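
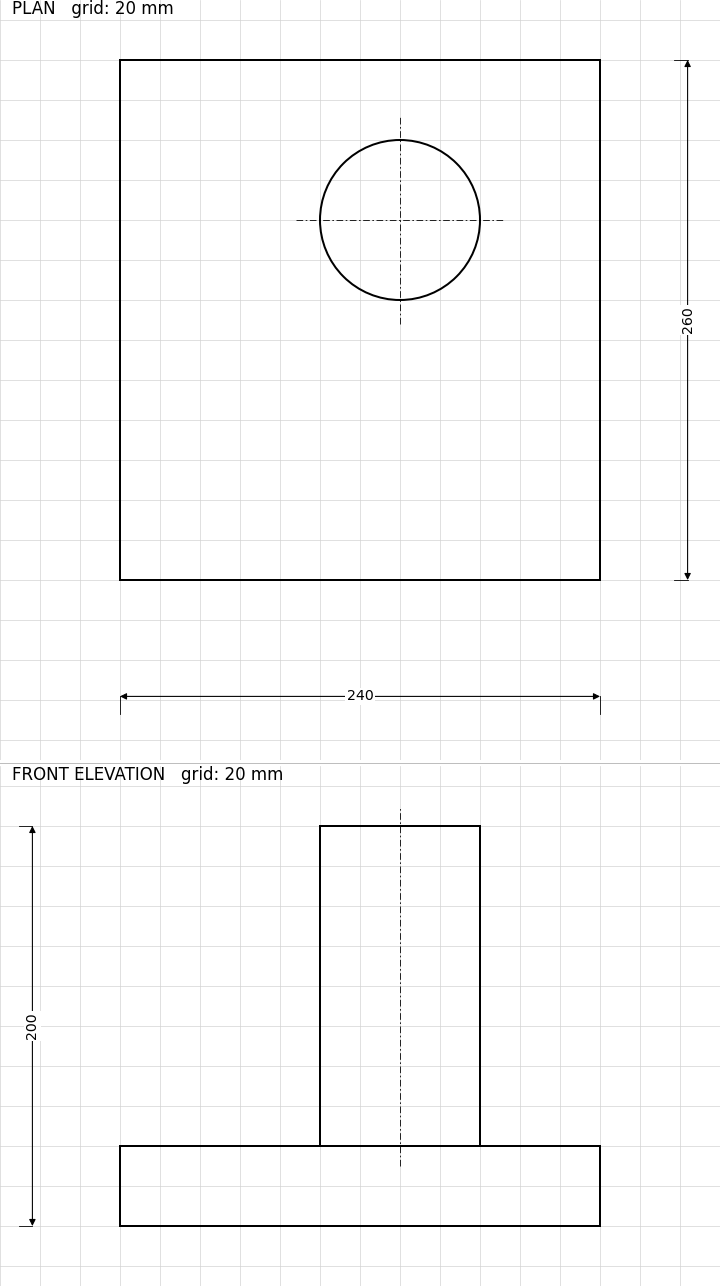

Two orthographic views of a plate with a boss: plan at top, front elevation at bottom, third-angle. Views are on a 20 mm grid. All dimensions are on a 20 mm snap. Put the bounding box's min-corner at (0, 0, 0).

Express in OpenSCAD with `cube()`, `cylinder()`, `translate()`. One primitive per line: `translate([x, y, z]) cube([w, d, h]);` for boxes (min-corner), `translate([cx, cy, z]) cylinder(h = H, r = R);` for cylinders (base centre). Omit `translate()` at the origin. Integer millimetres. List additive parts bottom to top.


cube([240, 260, 40]);
translate([140, 180, 40]) cylinder(h = 160, r = 40);


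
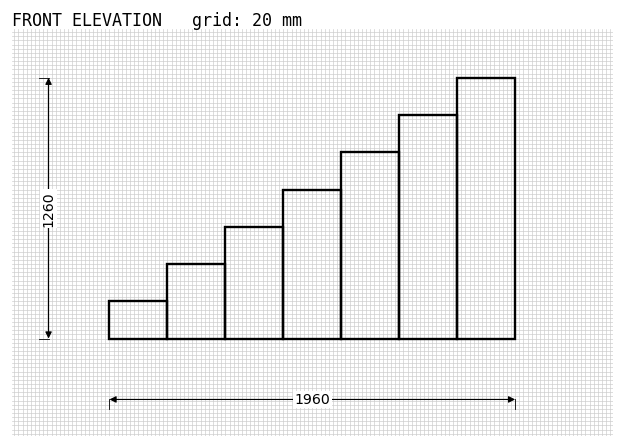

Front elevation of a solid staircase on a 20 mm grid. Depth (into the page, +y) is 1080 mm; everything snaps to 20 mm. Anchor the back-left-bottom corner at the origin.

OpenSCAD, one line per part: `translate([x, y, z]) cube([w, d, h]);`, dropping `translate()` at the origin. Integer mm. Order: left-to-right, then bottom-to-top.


cube([280, 1080, 180]);
translate([280, 0, 0]) cube([280, 1080, 360]);
translate([560, 0, 0]) cube([280, 1080, 540]);
translate([840, 0, 0]) cube([280, 1080, 720]);
translate([1120, 0, 0]) cube([280, 1080, 900]);
translate([1400, 0, 0]) cube([280, 1080, 1080]);
translate([1680, 0, 0]) cube([280, 1080, 1260]);


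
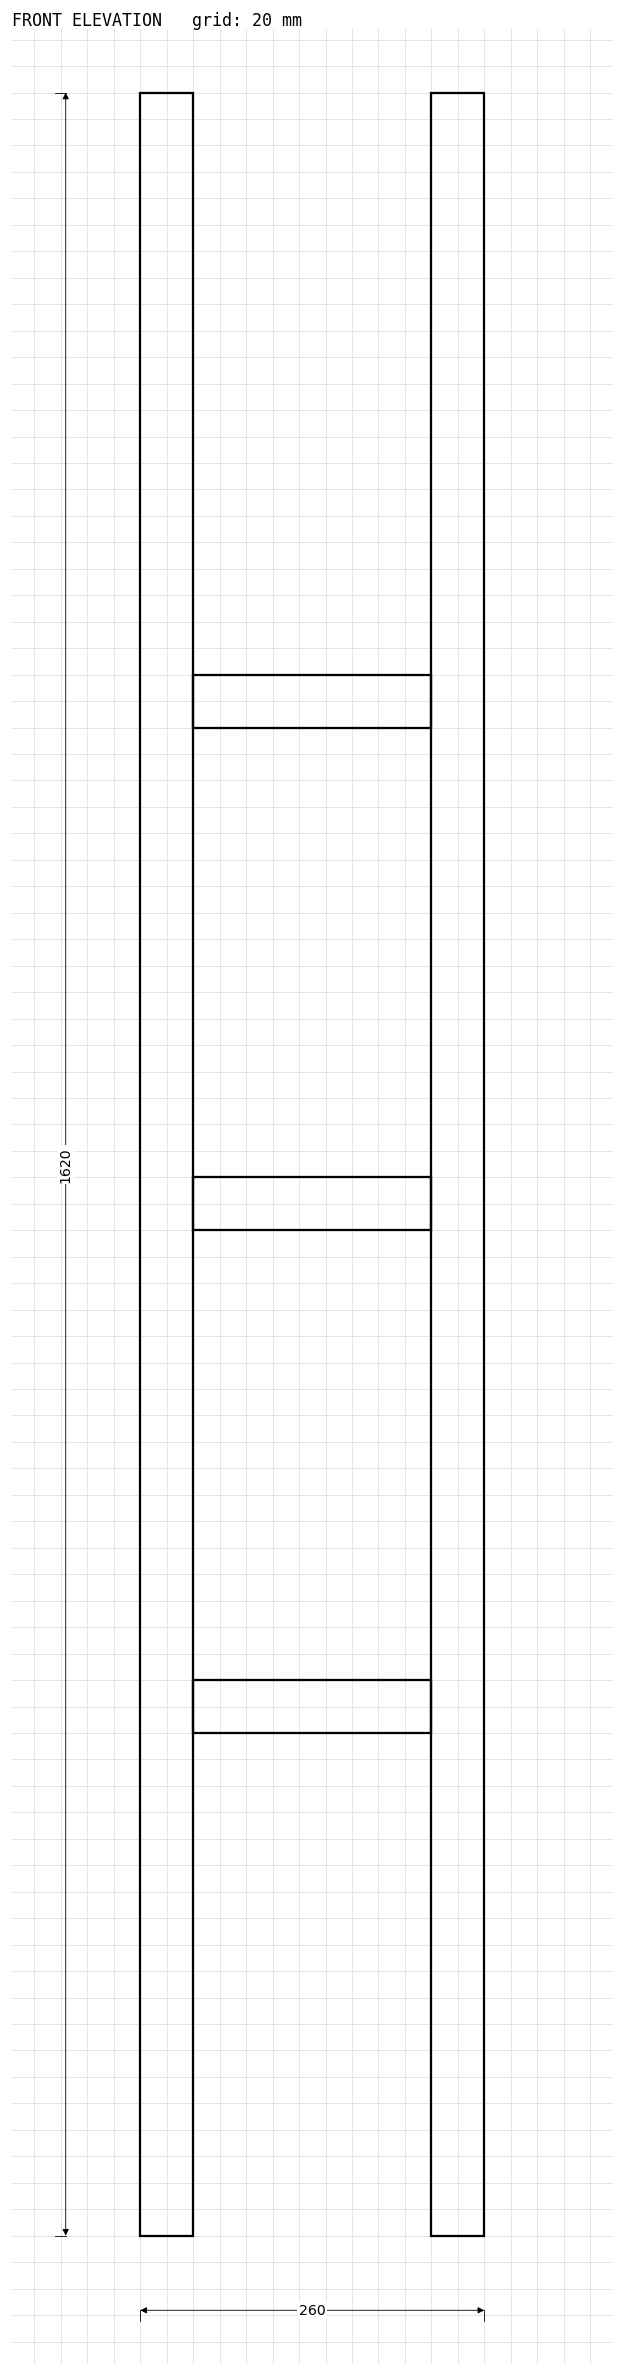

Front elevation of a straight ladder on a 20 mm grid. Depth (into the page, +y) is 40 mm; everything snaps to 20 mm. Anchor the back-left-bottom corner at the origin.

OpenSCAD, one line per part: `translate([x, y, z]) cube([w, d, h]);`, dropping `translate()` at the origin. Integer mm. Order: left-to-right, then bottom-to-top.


cube([40, 40, 1620]);
translate([40, 0, 380]) cube([180, 40, 40]);
translate([40, 0, 760]) cube([180, 40, 40]);
translate([40, 0, 1140]) cube([180, 40, 40]);
translate([220, 0, 0]) cube([40, 40, 1620]);


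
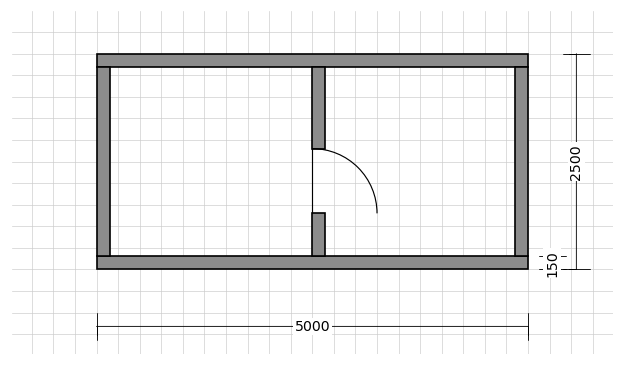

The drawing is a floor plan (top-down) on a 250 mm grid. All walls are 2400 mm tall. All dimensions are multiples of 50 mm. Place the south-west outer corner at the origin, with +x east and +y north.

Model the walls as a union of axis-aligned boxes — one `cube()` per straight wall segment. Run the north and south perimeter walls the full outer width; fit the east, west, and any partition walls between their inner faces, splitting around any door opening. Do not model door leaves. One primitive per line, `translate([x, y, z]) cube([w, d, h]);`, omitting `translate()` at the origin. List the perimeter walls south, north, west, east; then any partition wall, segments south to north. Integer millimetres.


cube([5000, 150, 2400]);
translate([0, 2350, 0]) cube([5000, 150, 2400]);
translate([0, 150, 0]) cube([150, 2200, 2400]);
translate([4850, 150, 0]) cube([150, 2200, 2400]);
translate([2500, 150, 0]) cube([150, 500, 2400]);
translate([2500, 1400, 0]) cube([150, 950, 2400]);


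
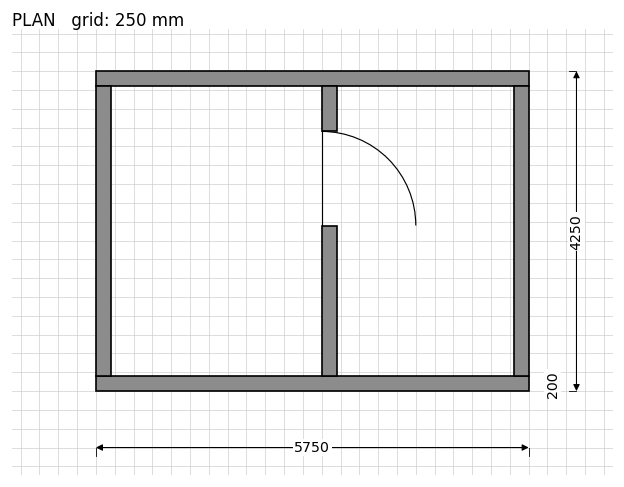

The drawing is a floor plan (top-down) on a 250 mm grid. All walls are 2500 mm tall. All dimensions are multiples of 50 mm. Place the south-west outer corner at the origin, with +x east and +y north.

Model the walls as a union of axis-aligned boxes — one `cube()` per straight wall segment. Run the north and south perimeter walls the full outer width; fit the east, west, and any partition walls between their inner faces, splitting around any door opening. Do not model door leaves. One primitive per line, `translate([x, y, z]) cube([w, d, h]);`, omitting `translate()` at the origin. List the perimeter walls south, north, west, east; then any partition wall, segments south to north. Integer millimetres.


cube([5750, 200, 2500]);
translate([0, 4050, 0]) cube([5750, 200, 2500]);
translate([0, 200, 0]) cube([200, 3850, 2500]);
translate([5550, 200, 0]) cube([200, 3850, 2500]);
translate([3000, 200, 0]) cube([200, 2000, 2500]);
translate([3000, 3450, 0]) cube([200, 600, 2500]);


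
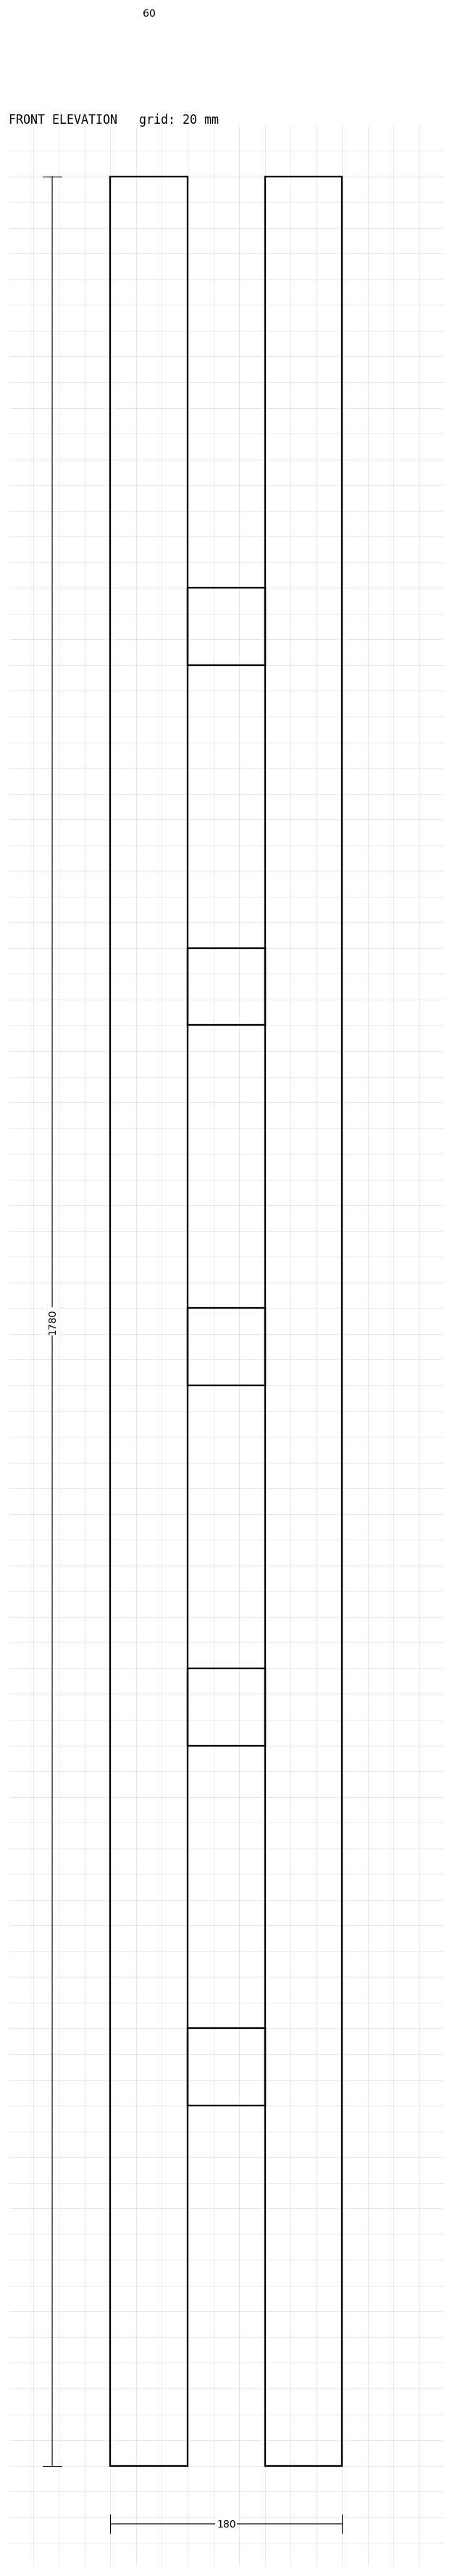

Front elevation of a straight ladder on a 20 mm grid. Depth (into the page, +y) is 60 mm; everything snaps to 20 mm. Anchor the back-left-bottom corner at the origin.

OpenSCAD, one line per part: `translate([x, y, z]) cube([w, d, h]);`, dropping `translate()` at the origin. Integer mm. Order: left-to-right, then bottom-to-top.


cube([60, 60, 1780]);
translate([60, 0, 280]) cube([60, 60, 60]);
translate([60, 0, 560]) cube([60, 60, 60]);
translate([60, 0, 840]) cube([60, 60, 60]);
translate([60, 0, 1120]) cube([60, 60, 60]);
translate([60, 0, 1400]) cube([60, 60, 60]);
translate([120, 0, 0]) cube([60, 60, 1780]);


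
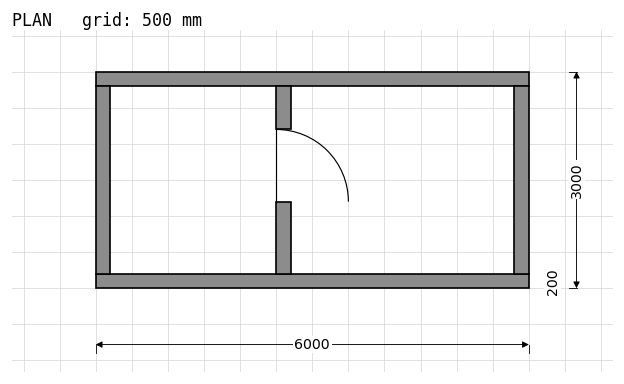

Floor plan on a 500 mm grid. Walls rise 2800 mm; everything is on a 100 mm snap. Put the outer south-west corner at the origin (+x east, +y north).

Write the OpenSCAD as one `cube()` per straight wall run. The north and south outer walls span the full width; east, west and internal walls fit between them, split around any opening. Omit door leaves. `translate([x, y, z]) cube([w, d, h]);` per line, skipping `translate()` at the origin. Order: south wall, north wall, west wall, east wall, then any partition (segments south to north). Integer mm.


cube([6000, 200, 2800]);
translate([0, 2800, 0]) cube([6000, 200, 2800]);
translate([0, 200, 0]) cube([200, 2600, 2800]);
translate([5800, 200, 0]) cube([200, 2600, 2800]);
translate([2500, 200, 0]) cube([200, 1000, 2800]);
translate([2500, 2200, 0]) cube([200, 600, 2800]);


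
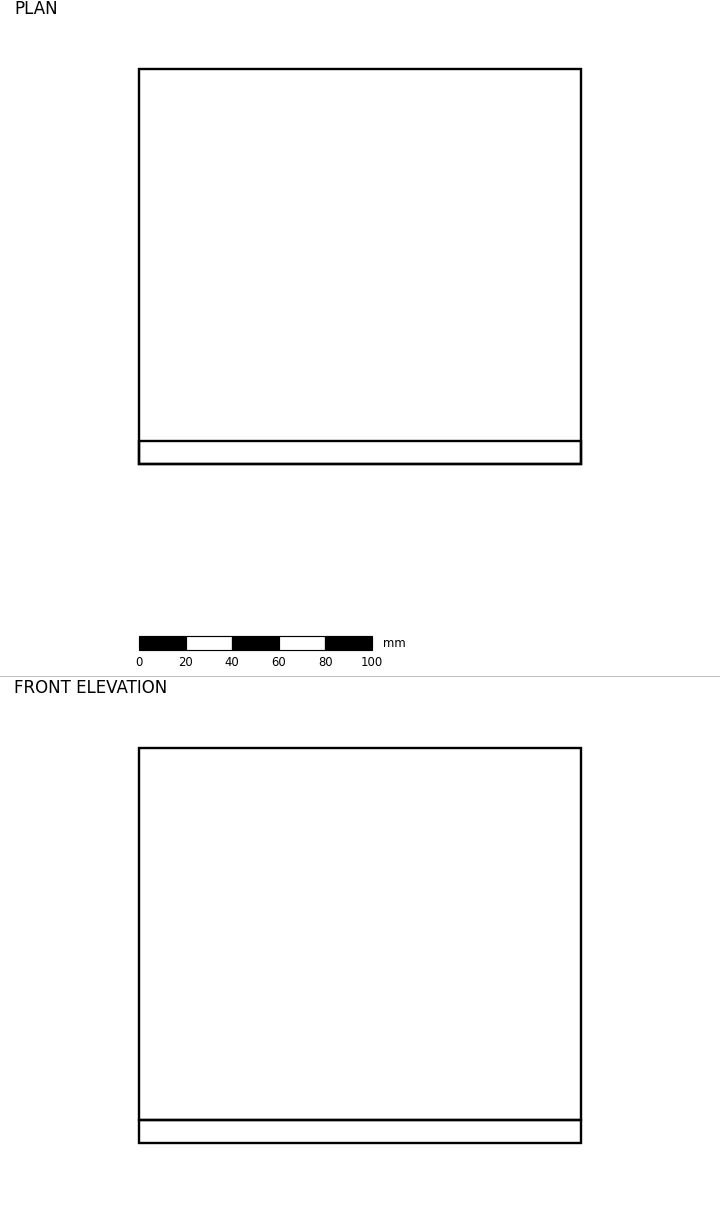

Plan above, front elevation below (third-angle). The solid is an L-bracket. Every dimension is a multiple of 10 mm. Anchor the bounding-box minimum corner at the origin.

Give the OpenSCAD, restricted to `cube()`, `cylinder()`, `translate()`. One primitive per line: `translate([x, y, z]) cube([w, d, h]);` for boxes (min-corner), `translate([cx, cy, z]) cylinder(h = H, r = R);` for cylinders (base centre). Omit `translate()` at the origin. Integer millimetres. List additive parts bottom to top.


cube([190, 170, 10]);
translate([0, 0, 10]) cube([190, 10, 160]);


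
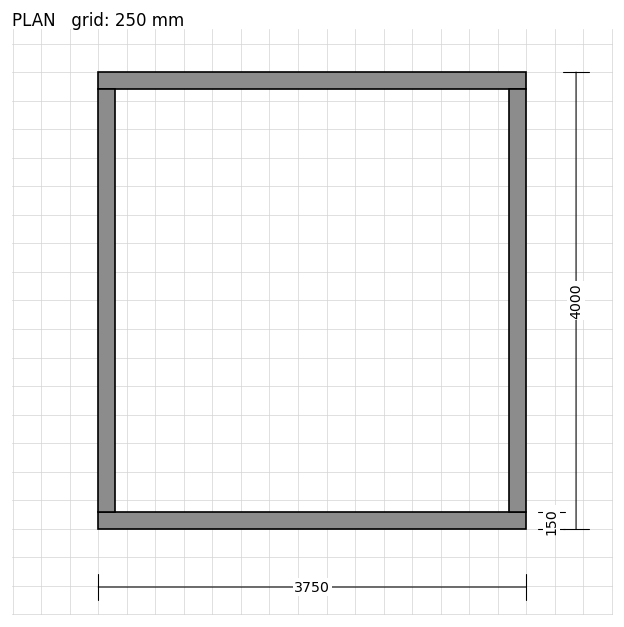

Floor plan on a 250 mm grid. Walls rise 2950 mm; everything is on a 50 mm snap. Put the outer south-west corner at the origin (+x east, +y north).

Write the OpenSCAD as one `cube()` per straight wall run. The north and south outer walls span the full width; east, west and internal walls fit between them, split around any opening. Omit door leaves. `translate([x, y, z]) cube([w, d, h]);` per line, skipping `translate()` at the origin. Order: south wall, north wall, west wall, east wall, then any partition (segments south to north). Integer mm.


cube([3750, 150, 2950]);
translate([0, 3850, 0]) cube([3750, 150, 2950]);
translate([0, 150, 0]) cube([150, 3700, 2950]);
translate([3600, 150, 0]) cube([150, 3700, 2950]);


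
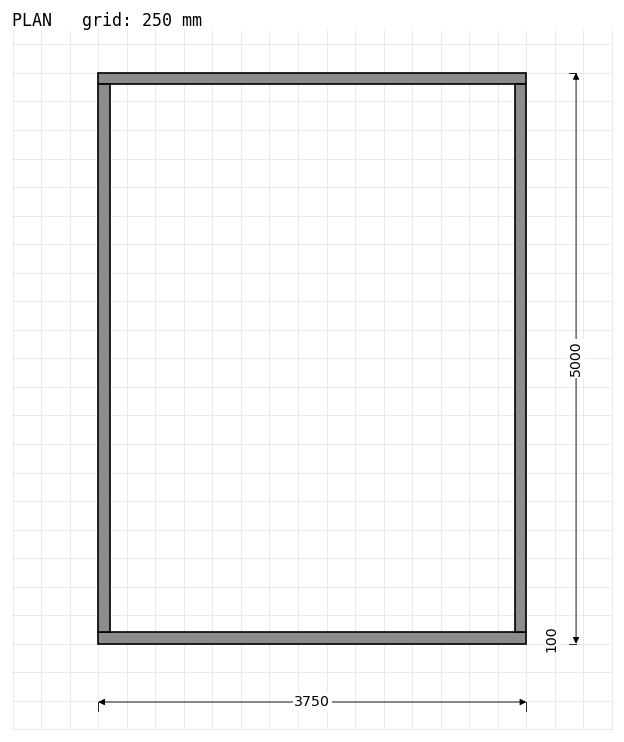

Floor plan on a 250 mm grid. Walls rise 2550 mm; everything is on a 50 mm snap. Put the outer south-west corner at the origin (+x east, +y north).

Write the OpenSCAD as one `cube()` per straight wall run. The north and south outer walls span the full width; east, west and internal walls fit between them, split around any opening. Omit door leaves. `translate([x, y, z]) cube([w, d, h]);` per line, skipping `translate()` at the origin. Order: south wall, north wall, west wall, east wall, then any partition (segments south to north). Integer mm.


cube([3750, 100, 2550]);
translate([0, 4900, 0]) cube([3750, 100, 2550]);
translate([0, 100, 0]) cube([100, 4800, 2550]);
translate([3650, 100, 0]) cube([100, 4800, 2550]);


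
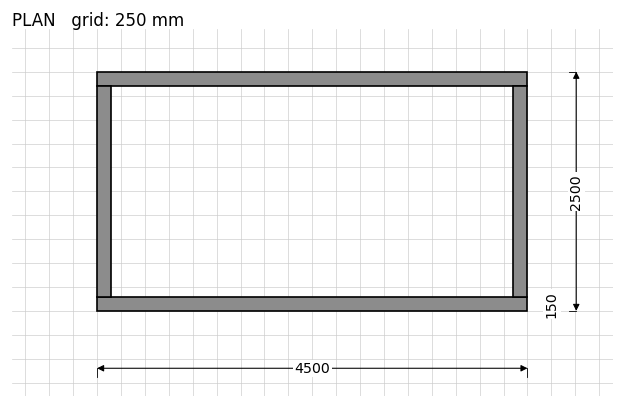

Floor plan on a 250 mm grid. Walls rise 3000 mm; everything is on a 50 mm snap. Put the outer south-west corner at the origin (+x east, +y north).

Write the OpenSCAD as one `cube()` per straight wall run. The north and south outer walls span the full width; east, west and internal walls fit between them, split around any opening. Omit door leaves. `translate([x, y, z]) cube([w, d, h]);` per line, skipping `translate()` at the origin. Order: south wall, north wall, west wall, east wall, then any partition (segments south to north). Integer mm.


cube([4500, 150, 3000]);
translate([0, 2350, 0]) cube([4500, 150, 3000]);
translate([0, 150, 0]) cube([150, 2200, 3000]);
translate([4350, 150, 0]) cube([150, 2200, 3000]);


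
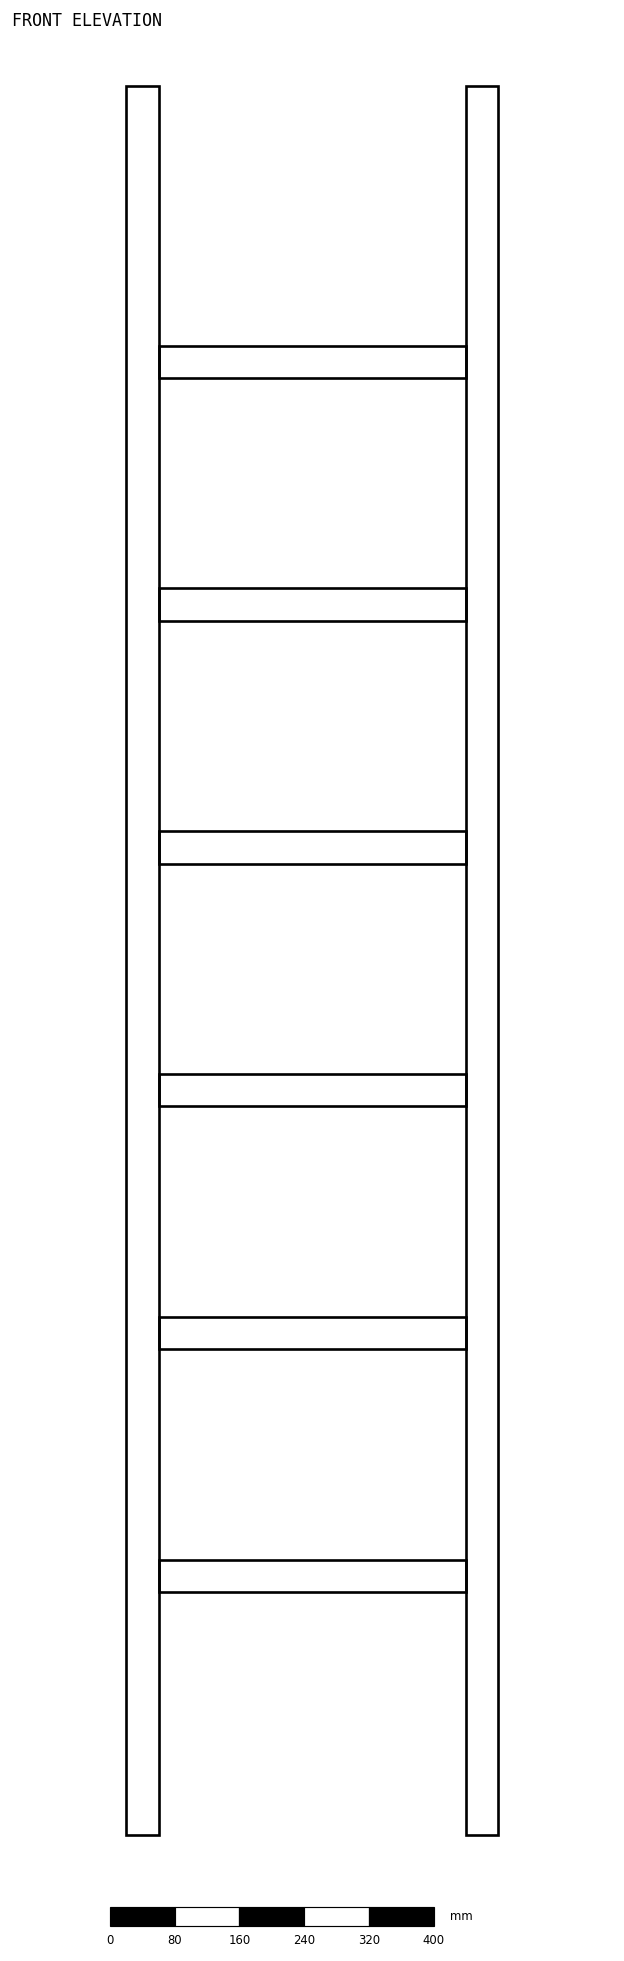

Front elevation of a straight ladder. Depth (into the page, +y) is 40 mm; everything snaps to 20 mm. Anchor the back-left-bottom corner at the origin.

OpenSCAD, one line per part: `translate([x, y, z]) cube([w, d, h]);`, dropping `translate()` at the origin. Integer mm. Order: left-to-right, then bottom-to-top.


cube([40, 40, 2160]);
translate([40, 0, 300]) cube([380, 40, 40]);
translate([40, 0, 600]) cube([380, 40, 40]);
translate([40, 0, 900]) cube([380, 40, 40]);
translate([40, 0, 1200]) cube([380, 40, 40]);
translate([40, 0, 1500]) cube([380, 40, 40]);
translate([40, 0, 1800]) cube([380, 40, 40]);
translate([420, 0, 0]) cube([40, 40, 2160]);


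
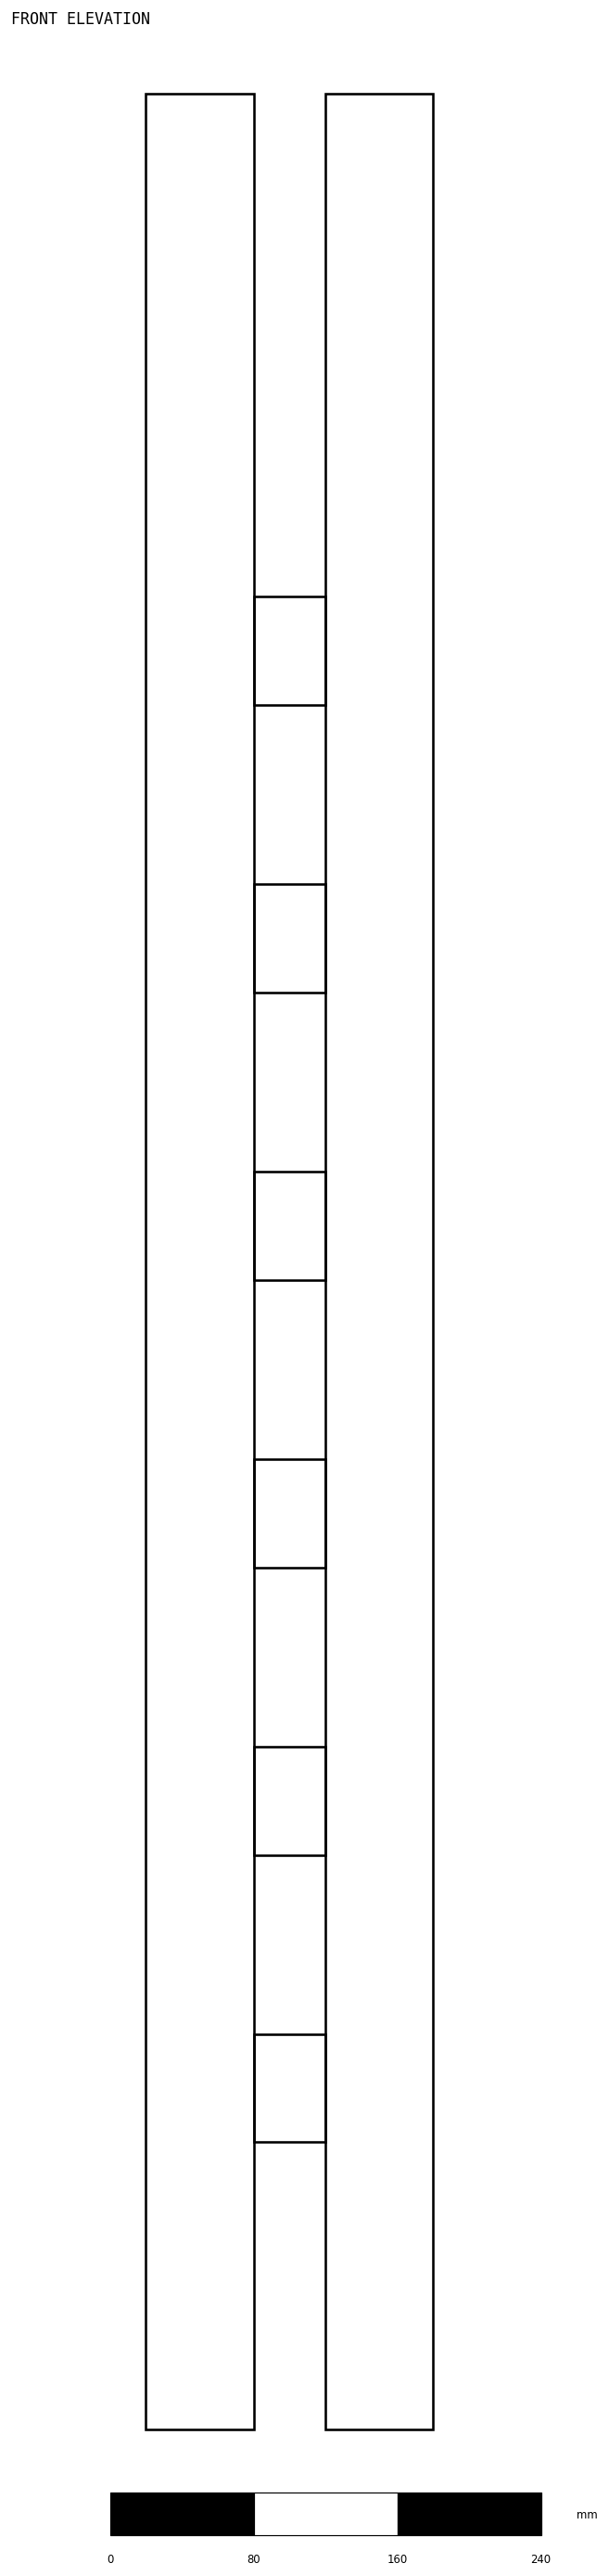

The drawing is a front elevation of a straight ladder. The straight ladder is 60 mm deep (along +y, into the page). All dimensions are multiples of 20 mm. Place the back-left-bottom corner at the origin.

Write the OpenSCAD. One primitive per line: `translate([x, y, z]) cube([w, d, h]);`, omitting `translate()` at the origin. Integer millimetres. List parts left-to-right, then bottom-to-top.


cube([60, 60, 1300]);
translate([60, 0, 160]) cube([40, 60, 60]);
translate([60, 0, 320]) cube([40, 60, 60]);
translate([60, 0, 480]) cube([40, 60, 60]);
translate([60, 0, 640]) cube([40, 60, 60]);
translate([60, 0, 800]) cube([40, 60, 60]);
translate([60, 0, 960]) cube([40, 60, 60]);
translate([100, 0, 0]) cube([60, 60, 1300]);


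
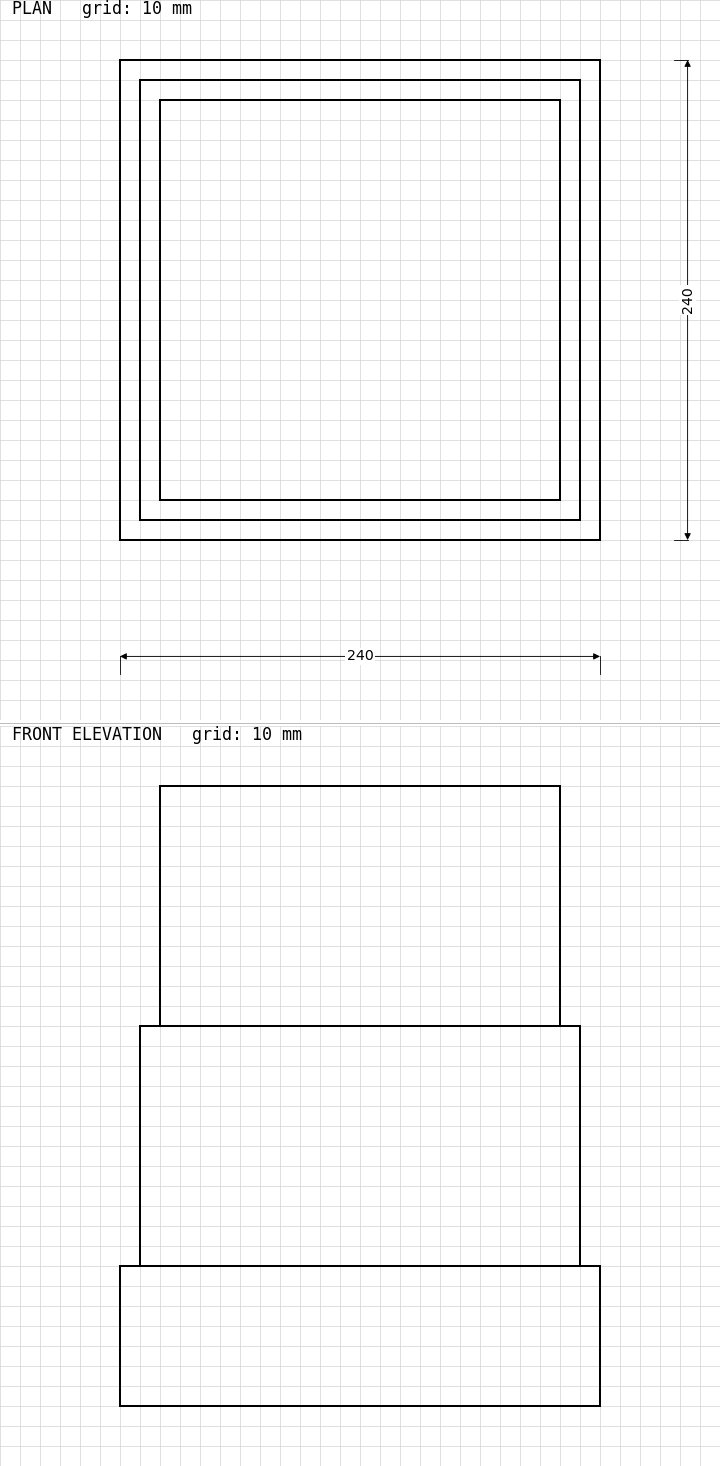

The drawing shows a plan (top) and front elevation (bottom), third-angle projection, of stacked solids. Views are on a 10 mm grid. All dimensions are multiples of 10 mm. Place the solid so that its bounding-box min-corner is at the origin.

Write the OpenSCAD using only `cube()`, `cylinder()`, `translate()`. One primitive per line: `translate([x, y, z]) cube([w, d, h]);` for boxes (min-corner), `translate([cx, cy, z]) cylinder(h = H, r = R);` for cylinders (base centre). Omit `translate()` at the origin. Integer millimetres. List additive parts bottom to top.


cube([240, 240, 70]);
translate([10, 10, 70]) cube([220, 220, 120]);
translate([20, 20, 190]) cube([200, 200, 120]);


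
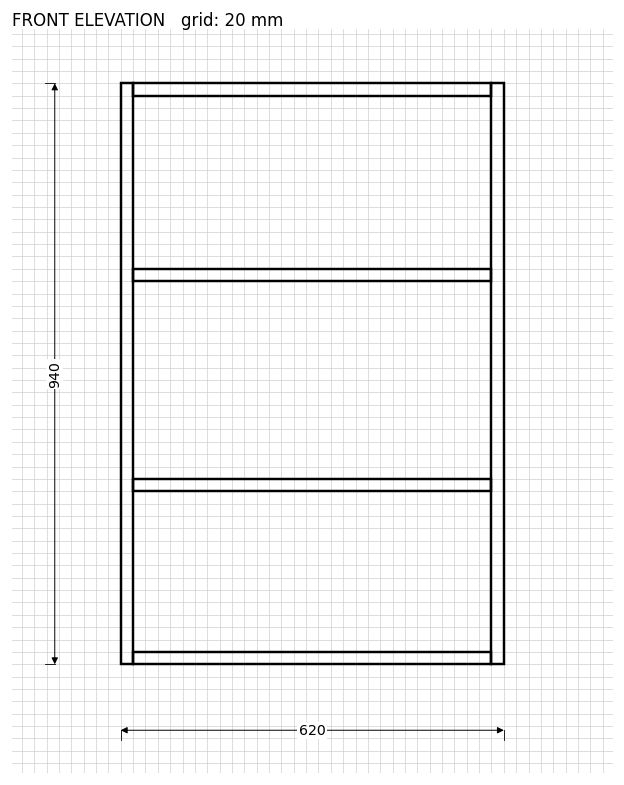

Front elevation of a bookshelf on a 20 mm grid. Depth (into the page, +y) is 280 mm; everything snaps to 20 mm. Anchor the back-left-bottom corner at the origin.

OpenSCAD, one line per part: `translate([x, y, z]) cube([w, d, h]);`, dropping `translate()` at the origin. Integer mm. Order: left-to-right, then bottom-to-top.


cube([20, 280, 940]);
translate([20, 0, 0]) cube([580, 280, 20]);
translate([20, 0, 280]) cube([580, 280, 20]);
translate([20, 0, 620]) cube([580, 280, 20]);
translate([20, 0, 920]) cube([580, 280, 20]);
translate([600, 0, 0]) cube([20, 280, 940]);


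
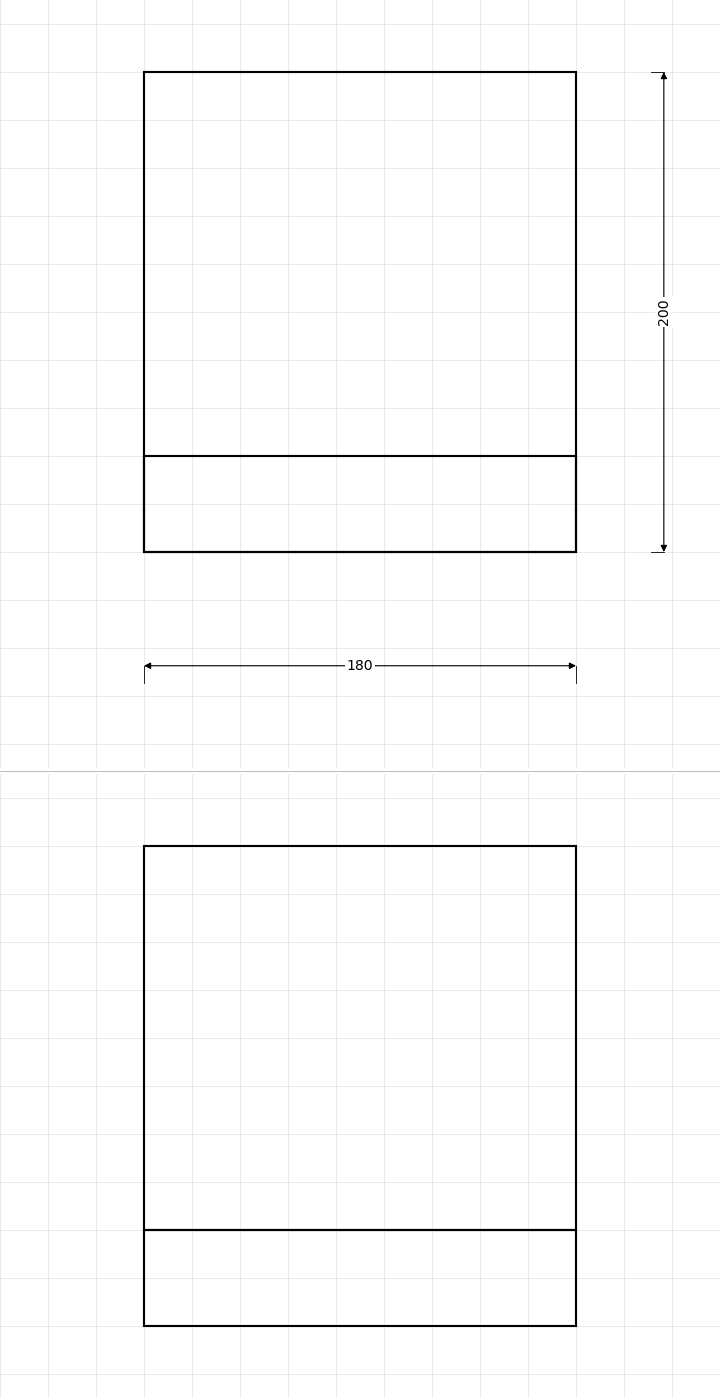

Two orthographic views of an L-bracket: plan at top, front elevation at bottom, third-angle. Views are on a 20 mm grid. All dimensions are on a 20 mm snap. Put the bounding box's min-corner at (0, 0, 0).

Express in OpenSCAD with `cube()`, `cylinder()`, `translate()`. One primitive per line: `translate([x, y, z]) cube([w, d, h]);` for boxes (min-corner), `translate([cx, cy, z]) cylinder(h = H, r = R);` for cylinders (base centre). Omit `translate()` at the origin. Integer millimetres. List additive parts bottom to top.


cube([180, 200, 40]);
translate([0, 0, 40]) cube([180, 40, 160]);


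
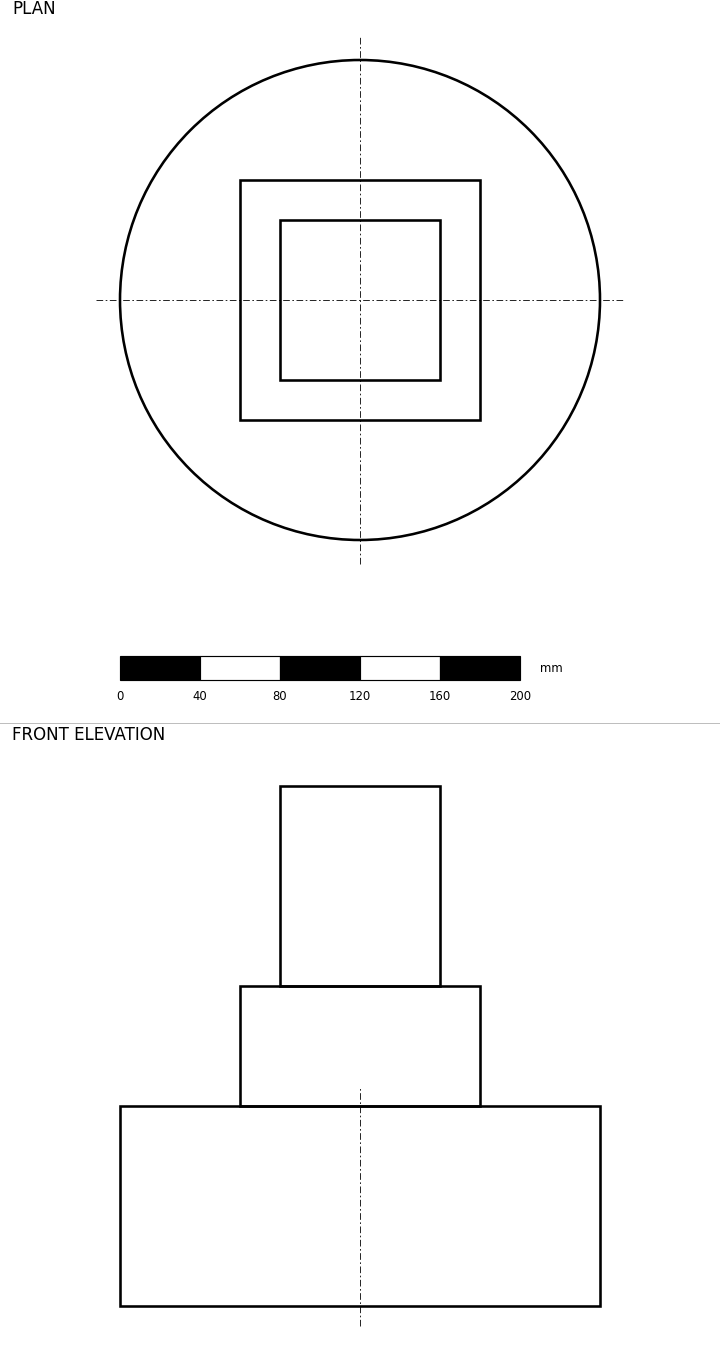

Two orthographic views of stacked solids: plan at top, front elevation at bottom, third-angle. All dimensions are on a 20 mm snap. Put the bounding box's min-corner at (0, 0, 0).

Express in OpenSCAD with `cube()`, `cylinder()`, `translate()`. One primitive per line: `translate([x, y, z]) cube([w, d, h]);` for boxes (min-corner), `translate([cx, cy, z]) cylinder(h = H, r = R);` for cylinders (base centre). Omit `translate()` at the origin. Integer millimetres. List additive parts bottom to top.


translate([120, 120, 0]) cylinder(h = 100, r = 120);
translate([60, 60, 100]) cube([120, 120, 60]);
translate([80, 80, 160]) cube([80, 80, 100]);


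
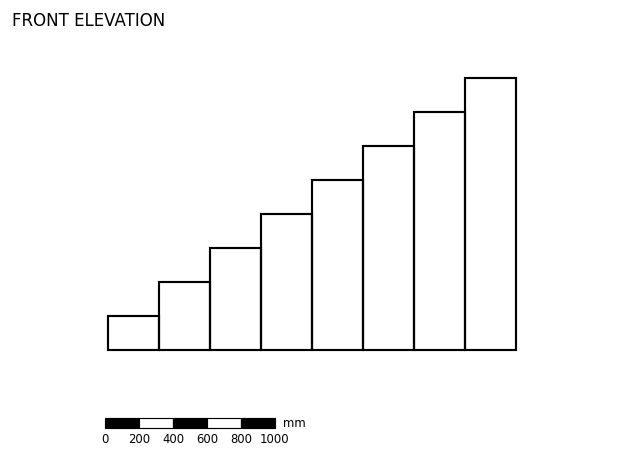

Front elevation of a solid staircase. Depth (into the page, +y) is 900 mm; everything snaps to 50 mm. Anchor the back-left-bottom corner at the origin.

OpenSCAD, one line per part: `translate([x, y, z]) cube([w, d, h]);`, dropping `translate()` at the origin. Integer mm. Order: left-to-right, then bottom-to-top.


cube([300, 900, 200]);
translate([300, 0, 0]) cube([300, 900, 400]);
translate([600, 0, 0]) cube([300, 900, 600]);
translate([900, 0, 0]) cube([300, 900, 800]);
translate([1200, 0, 0]) cube([300, 900, 1000]);
translate([1500, 0, 0]) cube([300, 900, 1200]);
translate([1800, 0, 0]) cube([300, 900, 1400]);
translate([2100, 0, 0]) cube([300, 900, 1600]);


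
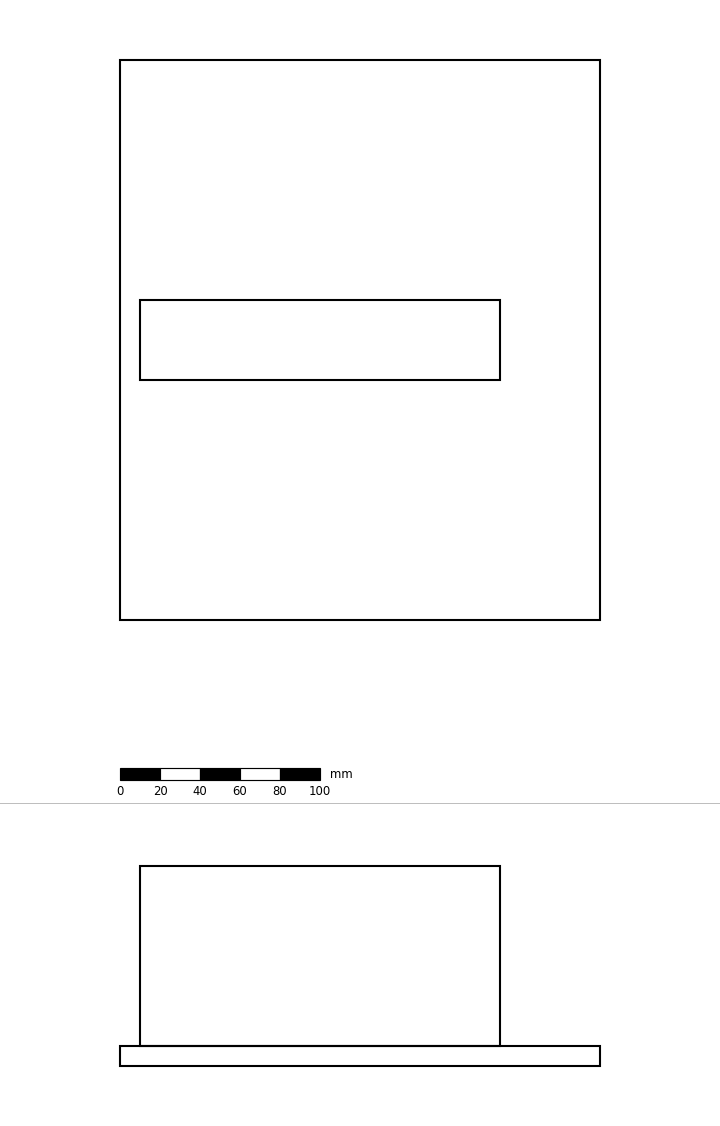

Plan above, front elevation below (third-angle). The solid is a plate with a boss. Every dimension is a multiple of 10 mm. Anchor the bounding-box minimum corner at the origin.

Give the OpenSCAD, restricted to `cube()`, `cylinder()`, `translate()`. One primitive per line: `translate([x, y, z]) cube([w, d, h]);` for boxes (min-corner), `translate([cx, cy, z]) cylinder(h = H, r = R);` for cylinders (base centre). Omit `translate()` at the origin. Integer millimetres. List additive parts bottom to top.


cube([240, 280, 10]);
translate([10, 120, 10]) cube([180, 40, 90]);


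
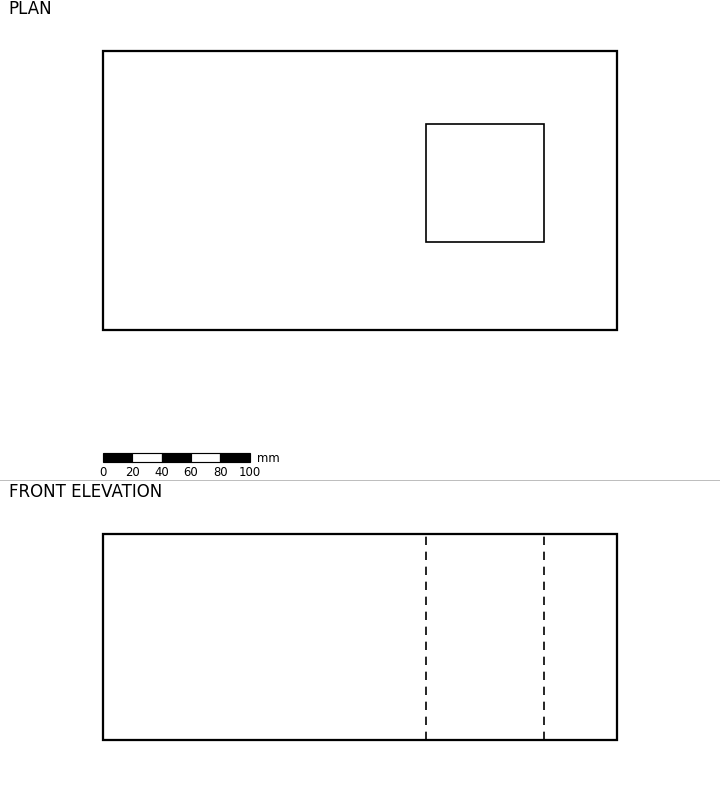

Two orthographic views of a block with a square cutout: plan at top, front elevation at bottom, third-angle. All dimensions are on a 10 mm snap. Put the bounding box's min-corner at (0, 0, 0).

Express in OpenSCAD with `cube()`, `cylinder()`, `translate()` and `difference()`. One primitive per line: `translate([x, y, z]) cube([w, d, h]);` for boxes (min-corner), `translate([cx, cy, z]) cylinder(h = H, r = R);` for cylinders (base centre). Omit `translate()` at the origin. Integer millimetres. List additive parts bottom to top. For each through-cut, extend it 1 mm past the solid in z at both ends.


difference() {
  cube([350, 190, 140]);
  translate([220, 60, -1]) cube([80, 80, 142]);
}


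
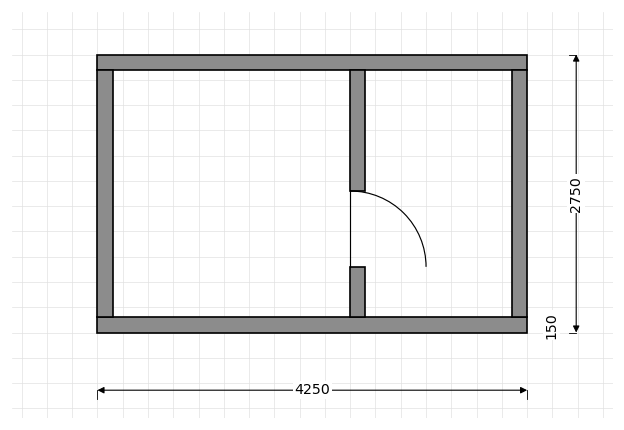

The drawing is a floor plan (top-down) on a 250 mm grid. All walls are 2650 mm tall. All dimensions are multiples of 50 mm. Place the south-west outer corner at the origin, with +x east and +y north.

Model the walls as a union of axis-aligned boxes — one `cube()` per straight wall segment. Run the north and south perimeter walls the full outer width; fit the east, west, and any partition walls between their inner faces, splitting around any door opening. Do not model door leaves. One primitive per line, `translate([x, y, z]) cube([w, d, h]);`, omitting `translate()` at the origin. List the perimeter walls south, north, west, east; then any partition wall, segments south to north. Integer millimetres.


cube([4250, 150, 2650]);
translate([0, 2600, 0]) cube([4250, 150, 2650]);
translate([0, 150, 0]) cube([150, 2450, 2650]);
translate([4100, 150, 0]) cube([150, 2450, 2650]);
translate([2500, 150, 0]) cube([150, 500, 2650]);
translate([2500, 1400, 0]) cube([150, 1200, 2650]);


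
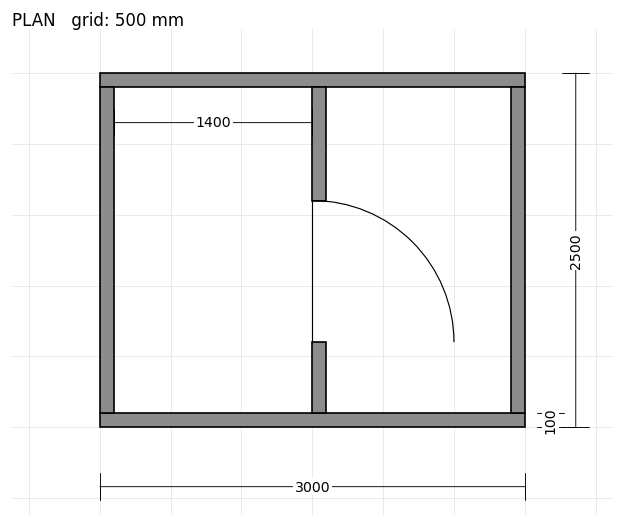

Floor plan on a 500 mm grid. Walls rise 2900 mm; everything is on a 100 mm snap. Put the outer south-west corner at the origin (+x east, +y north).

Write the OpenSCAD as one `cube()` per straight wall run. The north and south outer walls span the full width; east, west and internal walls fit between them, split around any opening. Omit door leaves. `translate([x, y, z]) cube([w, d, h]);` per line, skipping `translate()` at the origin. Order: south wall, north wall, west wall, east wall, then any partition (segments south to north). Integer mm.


cube([3000, 100, 2900]);
translate([0, 2400, 0]) cube([3000, 100, 2900]);
translate([0, 100, 0]) cube([100, 2300, 2900]);
translate([2900, 100, 0]) cube([100, 2300, 2900]);
translate([1500, 100, 0]) cube([100, 500, 2900]);
translate([1500, 1600, 0]) cube([100, 800, 2900]);


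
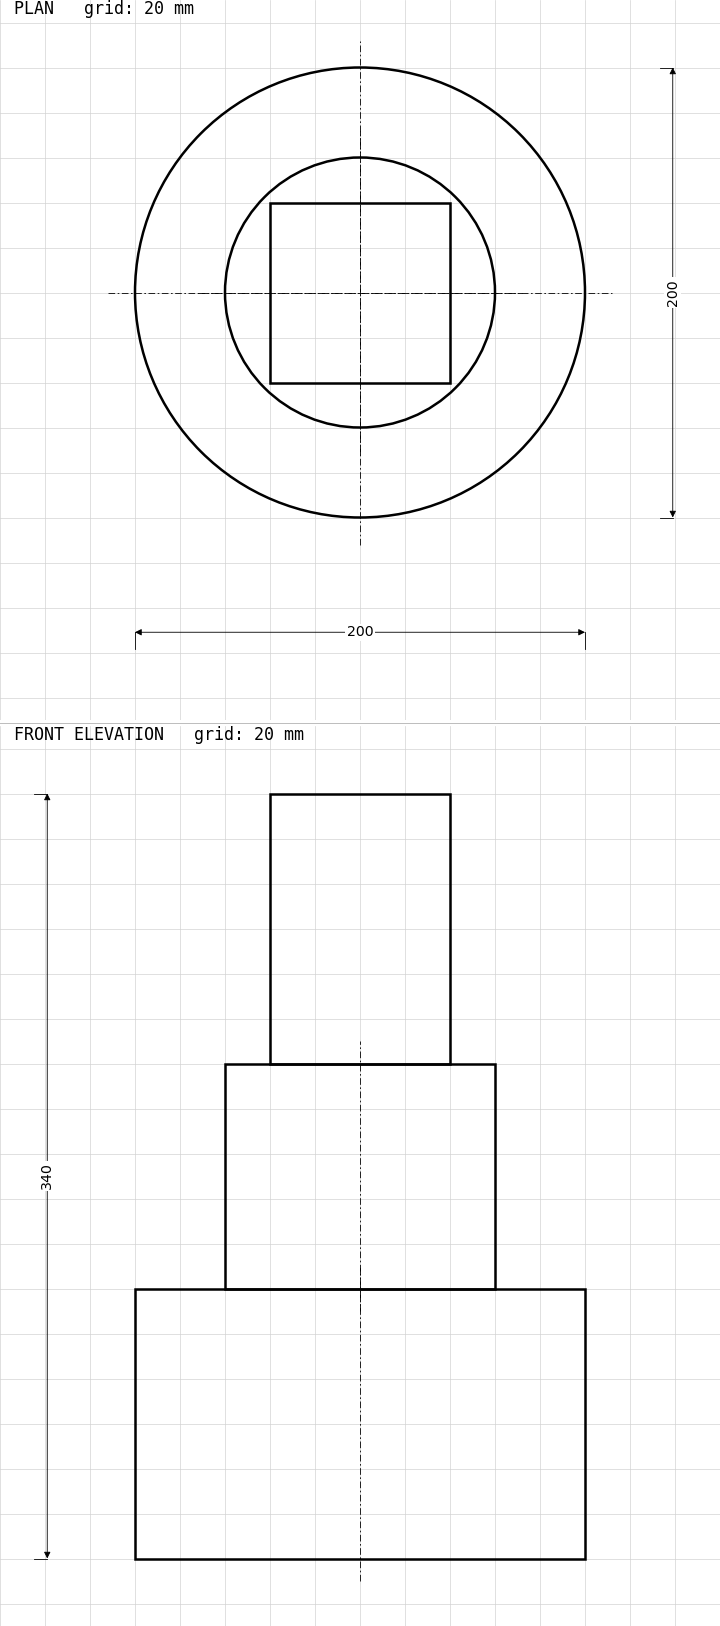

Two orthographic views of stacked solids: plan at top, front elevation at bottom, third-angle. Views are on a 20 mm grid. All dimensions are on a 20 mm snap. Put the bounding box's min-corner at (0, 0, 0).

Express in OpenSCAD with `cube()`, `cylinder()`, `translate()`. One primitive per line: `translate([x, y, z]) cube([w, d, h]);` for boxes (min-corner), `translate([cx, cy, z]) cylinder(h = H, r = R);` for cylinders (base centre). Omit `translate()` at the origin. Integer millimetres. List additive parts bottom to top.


translate([100, 100, 0]) cylinder(h = 120, r = 100);
translate([100, 100, 120]) cylinder(h = 100, r = 60);
translate([60, 60, 220]) cube([80, 80, 120]);


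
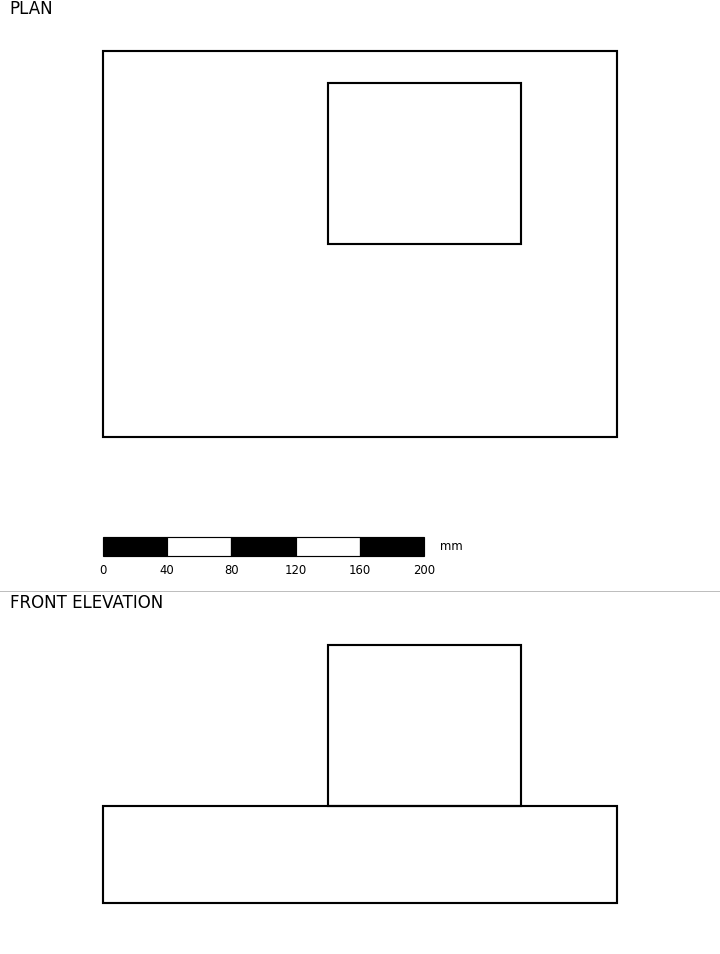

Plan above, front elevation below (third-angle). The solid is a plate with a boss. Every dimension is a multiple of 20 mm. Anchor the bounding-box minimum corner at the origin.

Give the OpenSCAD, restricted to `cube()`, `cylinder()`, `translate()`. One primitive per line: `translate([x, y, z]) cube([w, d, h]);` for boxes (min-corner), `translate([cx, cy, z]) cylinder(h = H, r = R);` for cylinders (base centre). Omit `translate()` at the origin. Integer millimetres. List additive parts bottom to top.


cube([320, 240, 60]);
translate([140, 120, 60]) cube([120, 100, 100]);


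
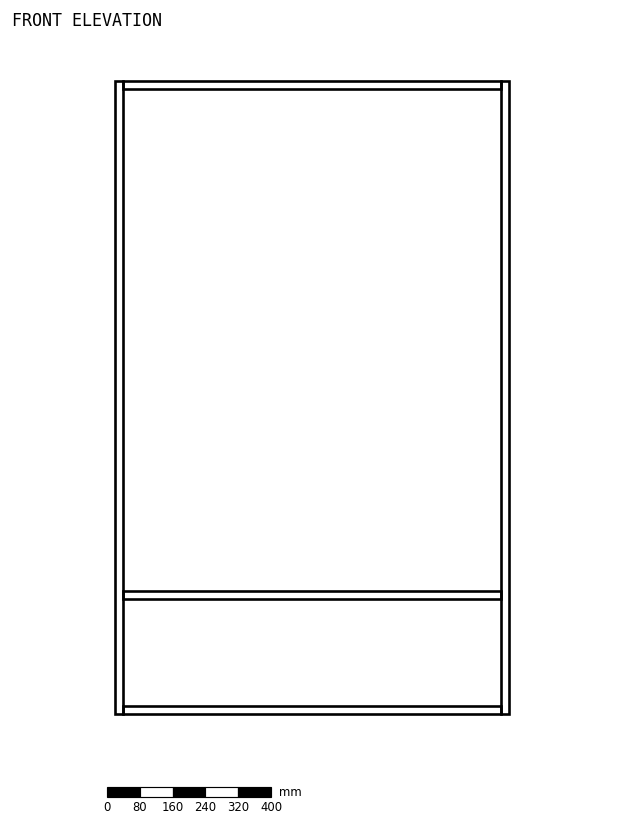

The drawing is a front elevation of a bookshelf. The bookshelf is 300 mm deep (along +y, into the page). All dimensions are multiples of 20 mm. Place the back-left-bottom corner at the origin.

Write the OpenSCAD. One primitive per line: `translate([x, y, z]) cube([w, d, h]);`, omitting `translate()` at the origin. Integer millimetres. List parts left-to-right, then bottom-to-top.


cube([20, 300, 1540]);
translate([20, 0, 0]) cube([920, 300, 20]);
translate([20, 0, 280]) cube([920, 300, 20]);
translate([20, 0, 1520]) cube([920, 300, 20]);
translate([940, 0, 0]) cube([20, 300, 1540]);


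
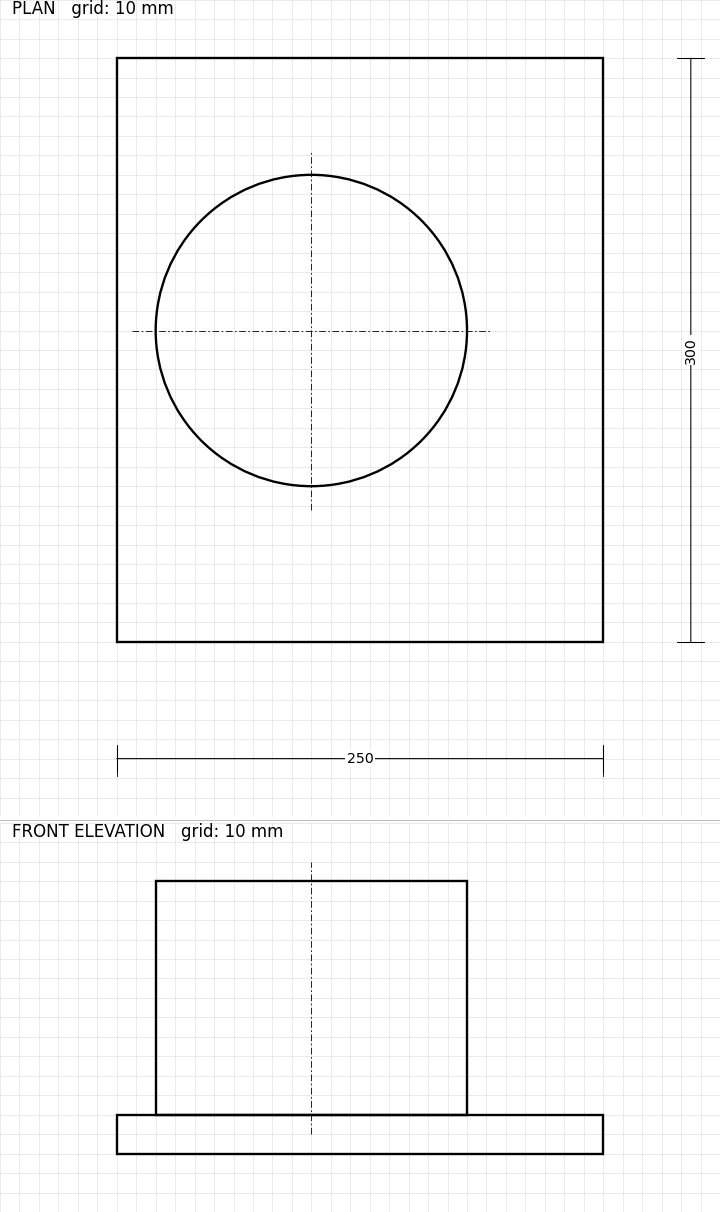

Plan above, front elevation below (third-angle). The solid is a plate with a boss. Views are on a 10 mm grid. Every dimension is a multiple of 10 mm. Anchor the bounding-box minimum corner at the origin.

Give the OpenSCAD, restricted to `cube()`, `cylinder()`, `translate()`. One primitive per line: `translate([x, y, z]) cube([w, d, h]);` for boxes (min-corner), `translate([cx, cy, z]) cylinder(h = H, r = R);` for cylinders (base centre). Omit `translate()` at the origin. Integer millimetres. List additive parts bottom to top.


cube([250, 300, 20]);
translate([100, 160, 20]) cylinder(h = 120, r = 80);


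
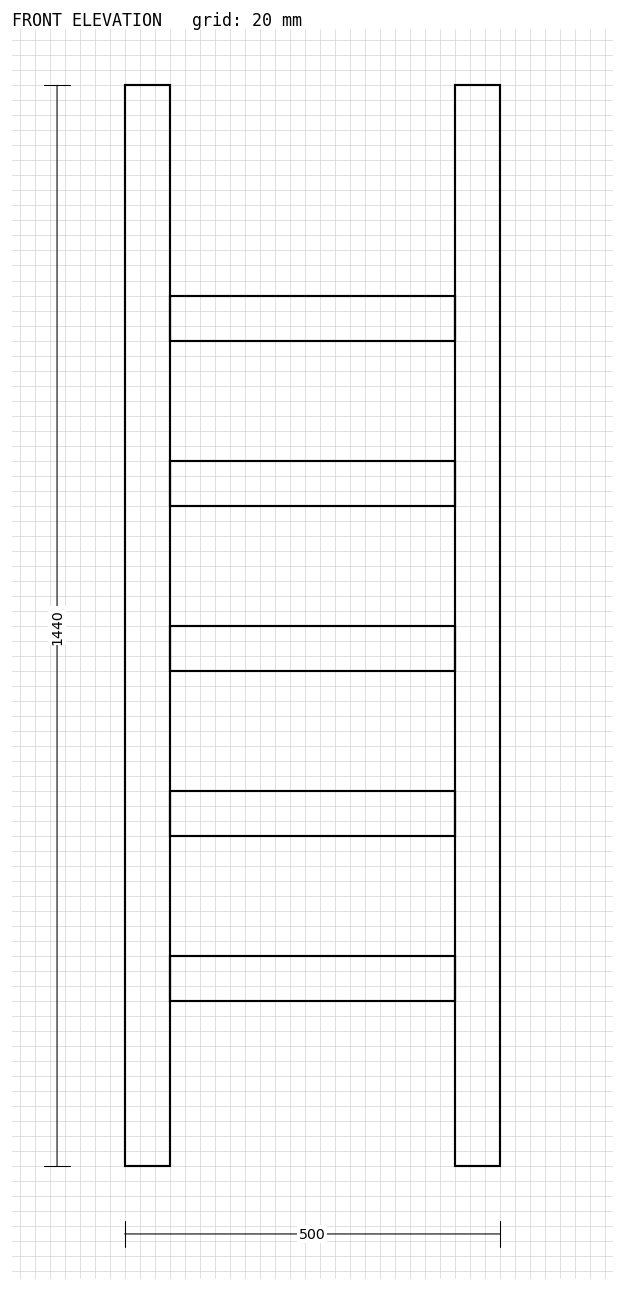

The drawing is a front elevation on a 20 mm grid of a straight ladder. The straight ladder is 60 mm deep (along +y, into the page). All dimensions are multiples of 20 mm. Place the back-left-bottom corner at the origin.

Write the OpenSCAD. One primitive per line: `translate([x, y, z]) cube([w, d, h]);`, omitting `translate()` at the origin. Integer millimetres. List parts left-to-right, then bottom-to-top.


cube([60, 60, 1440]);
translate([60, 0, 220]) cube([380, 60, 60]);
translate([60, 0, 440]) cube([380, 60, 60]);
translate([60, 0, 660]) cube([380, 60, 60]);
translate([60, 0, 880]) cube([380, 60, 60]);
translate([60, 0, 1100]) cube([380, 60, 60]);
translate([440, 0, 0]) cube([60, 60, 1440]);


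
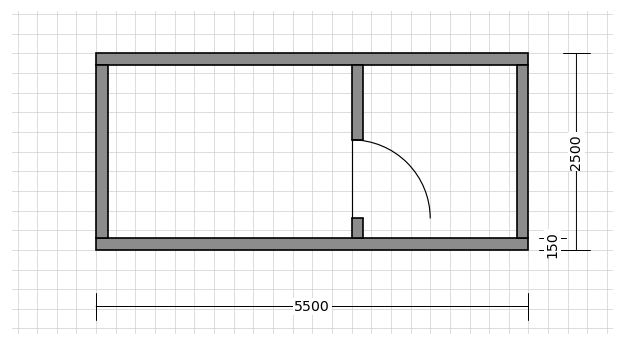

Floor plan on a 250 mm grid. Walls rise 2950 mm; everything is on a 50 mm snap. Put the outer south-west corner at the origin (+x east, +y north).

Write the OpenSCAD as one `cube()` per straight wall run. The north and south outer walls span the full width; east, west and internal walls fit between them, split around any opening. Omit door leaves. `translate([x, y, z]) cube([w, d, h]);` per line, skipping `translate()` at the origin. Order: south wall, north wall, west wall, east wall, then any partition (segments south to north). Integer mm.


cube([5500, 150, 2950]);
translate([0, 2350, 0]) cube([5500, 150, 2950]);
translate([0, 150, 0]) cube([150, 2200, 2950]);
translate([5350, 150, 0]) cube([150, 2200, 2950]);
translate([3250, 150, 0]) cube([150, 250, 2950]);
translate([3250, 1400, 0]) cube([150, 950, 2950]);


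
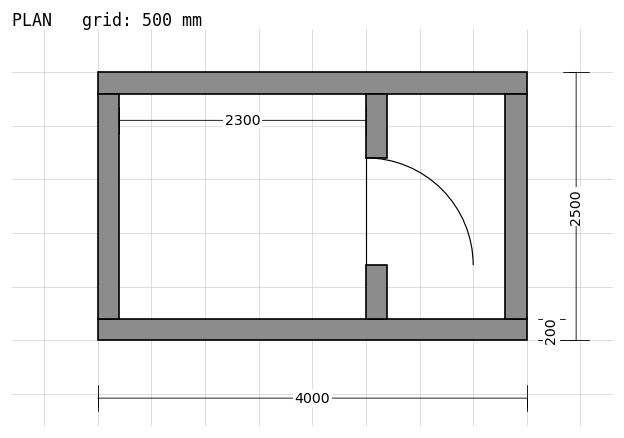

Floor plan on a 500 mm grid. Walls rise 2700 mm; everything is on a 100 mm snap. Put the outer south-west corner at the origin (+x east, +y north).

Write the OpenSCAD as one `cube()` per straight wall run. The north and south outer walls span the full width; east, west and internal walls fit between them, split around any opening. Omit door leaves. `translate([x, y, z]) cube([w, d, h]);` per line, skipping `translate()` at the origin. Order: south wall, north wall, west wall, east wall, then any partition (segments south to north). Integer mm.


cube([4000, 200, 2700]);
translate([0, 2300, 0]) cube([4000, 200, 2700]);
translate([0, 200, 0]) cube([200, 2100, 2700]);
translate([3800, 200, 0]) cube([200, 2100, 2700]);
translate([2500, 200, 0]) cube([200, 500, 2700]);
translate([2500, 1700, 0]) cube([200, 600, 2700]);


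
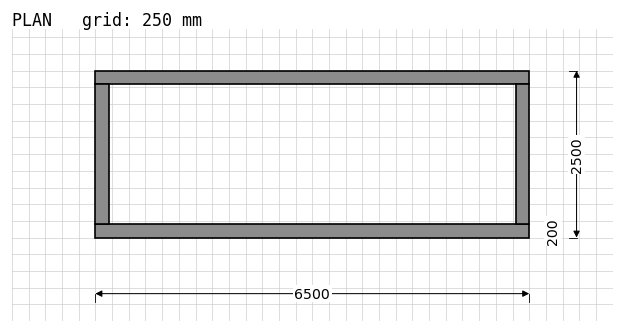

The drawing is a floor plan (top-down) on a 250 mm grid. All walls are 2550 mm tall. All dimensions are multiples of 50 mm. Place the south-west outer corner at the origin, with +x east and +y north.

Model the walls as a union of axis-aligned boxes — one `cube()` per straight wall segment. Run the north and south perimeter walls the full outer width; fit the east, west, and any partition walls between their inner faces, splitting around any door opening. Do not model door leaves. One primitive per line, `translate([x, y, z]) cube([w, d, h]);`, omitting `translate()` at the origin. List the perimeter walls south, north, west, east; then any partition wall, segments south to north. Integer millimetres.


cube([6500, 200, 2550]);
translate([0, 2300, 0]) cube([6500, 200, 2550]);
translate([0, 200, 0]) cube([200, 2100, 2550]);
translate([6300, 200, 0]) cube([200, 2100, 2550]);


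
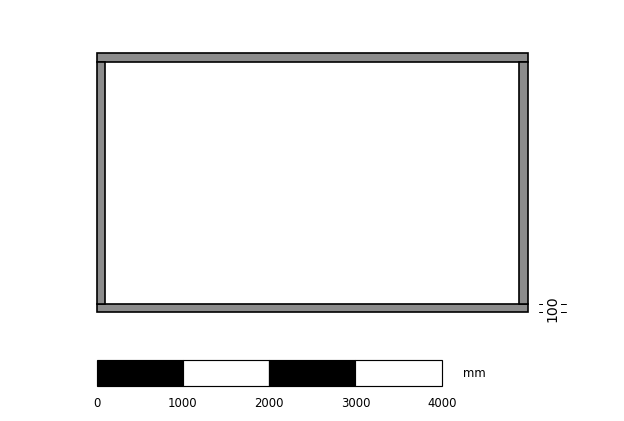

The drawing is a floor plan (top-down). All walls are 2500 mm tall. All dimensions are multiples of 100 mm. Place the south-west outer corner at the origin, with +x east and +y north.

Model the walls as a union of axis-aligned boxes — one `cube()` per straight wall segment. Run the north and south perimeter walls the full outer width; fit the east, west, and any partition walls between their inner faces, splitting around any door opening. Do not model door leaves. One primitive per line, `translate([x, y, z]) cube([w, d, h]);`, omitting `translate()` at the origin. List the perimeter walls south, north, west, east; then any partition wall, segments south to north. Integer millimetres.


cube([5000, 100, 2500]);
translate([0, 2900, 0]) cube([5000, 100, 2500]);
translate([0, 100, 0]) cube([100, 2800, 2500]);
translate([4900, 100, 0]) cube([100, 2800, 2500]);


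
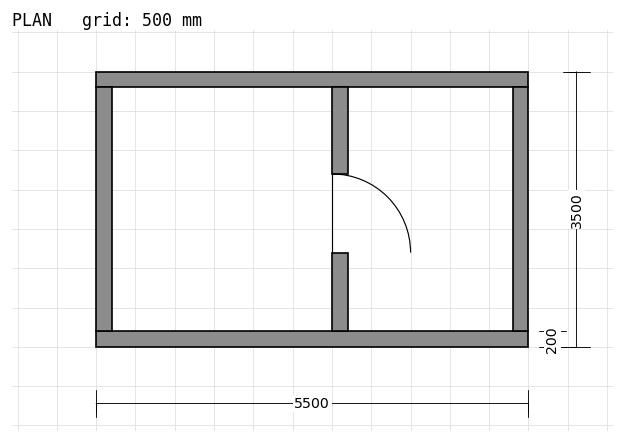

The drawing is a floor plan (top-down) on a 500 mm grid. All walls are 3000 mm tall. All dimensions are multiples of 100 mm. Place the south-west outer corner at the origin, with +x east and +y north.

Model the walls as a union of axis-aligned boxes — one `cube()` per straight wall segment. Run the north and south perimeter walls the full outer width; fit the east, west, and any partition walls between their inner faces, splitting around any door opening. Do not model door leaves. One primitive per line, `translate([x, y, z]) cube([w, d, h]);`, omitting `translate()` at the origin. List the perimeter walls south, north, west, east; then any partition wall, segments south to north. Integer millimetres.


cube([5500, 200, 3000]);
translate([0, 3300, 0]) cube([5500, 200, 3000]);
translate([0, 200, 0]) cube([200, 3100, 3000]);
translate([5300, 200, 0]) cube([200, 3100, 3000]);
translate([3000, 200, 0]) cube([200, 1000, 3000]);
translate([3000, 2200, 0]) cube([200, 1100, 3000]);


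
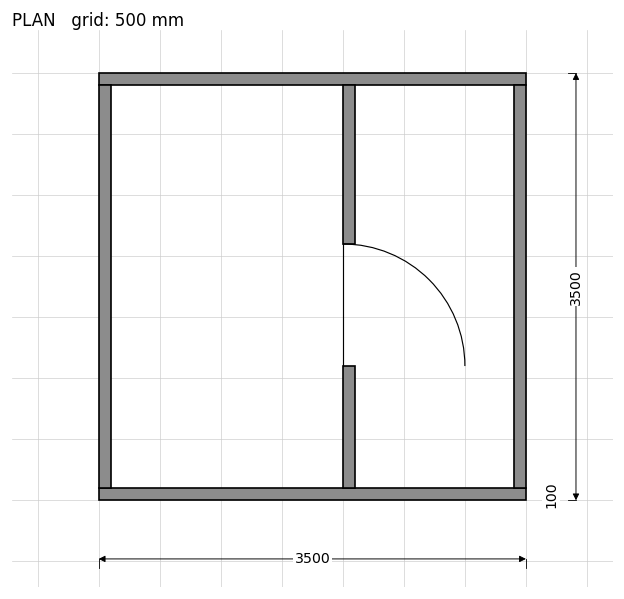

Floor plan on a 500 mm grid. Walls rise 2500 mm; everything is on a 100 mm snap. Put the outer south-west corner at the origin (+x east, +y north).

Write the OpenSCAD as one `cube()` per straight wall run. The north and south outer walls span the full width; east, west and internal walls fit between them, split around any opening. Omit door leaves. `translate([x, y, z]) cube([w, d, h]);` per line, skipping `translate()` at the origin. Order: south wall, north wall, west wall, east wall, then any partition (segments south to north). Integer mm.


cube([3500, 100, 2500]);
translate([0, 3400, 0]) cube([3500, 100, 2500]);
translate([0, 100, 0]) cube([100, 3300, 2500]);
translate([3400, 100, 0]) cube([100, 3300, 2500]);
translate([2000, 100, 0]) cube([100, 1000, 2500]);
translate([2000, 2100, 0]) cube([100, 1300, 2500]);


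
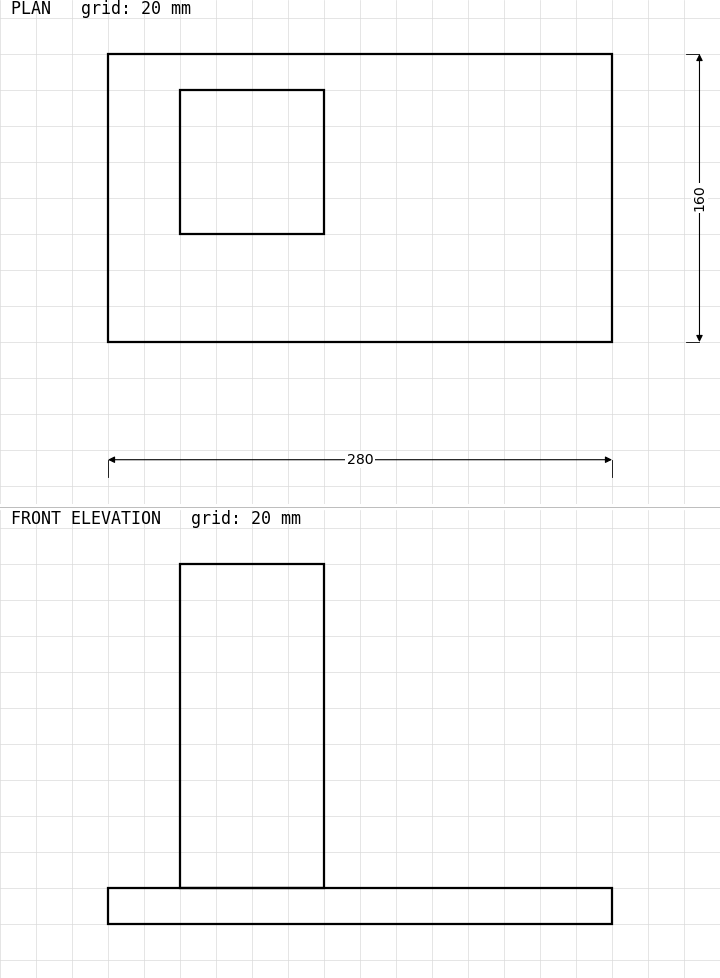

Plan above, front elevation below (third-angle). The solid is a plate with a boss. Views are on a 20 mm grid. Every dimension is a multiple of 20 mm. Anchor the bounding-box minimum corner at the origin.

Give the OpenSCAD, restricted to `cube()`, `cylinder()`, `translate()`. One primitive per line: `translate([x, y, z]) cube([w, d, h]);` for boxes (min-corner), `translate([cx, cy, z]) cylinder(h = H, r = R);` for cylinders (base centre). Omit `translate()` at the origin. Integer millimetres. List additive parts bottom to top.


cube([280, 160, 20]);
translate([40, 60, 20]) cube([80, 80, 180]);


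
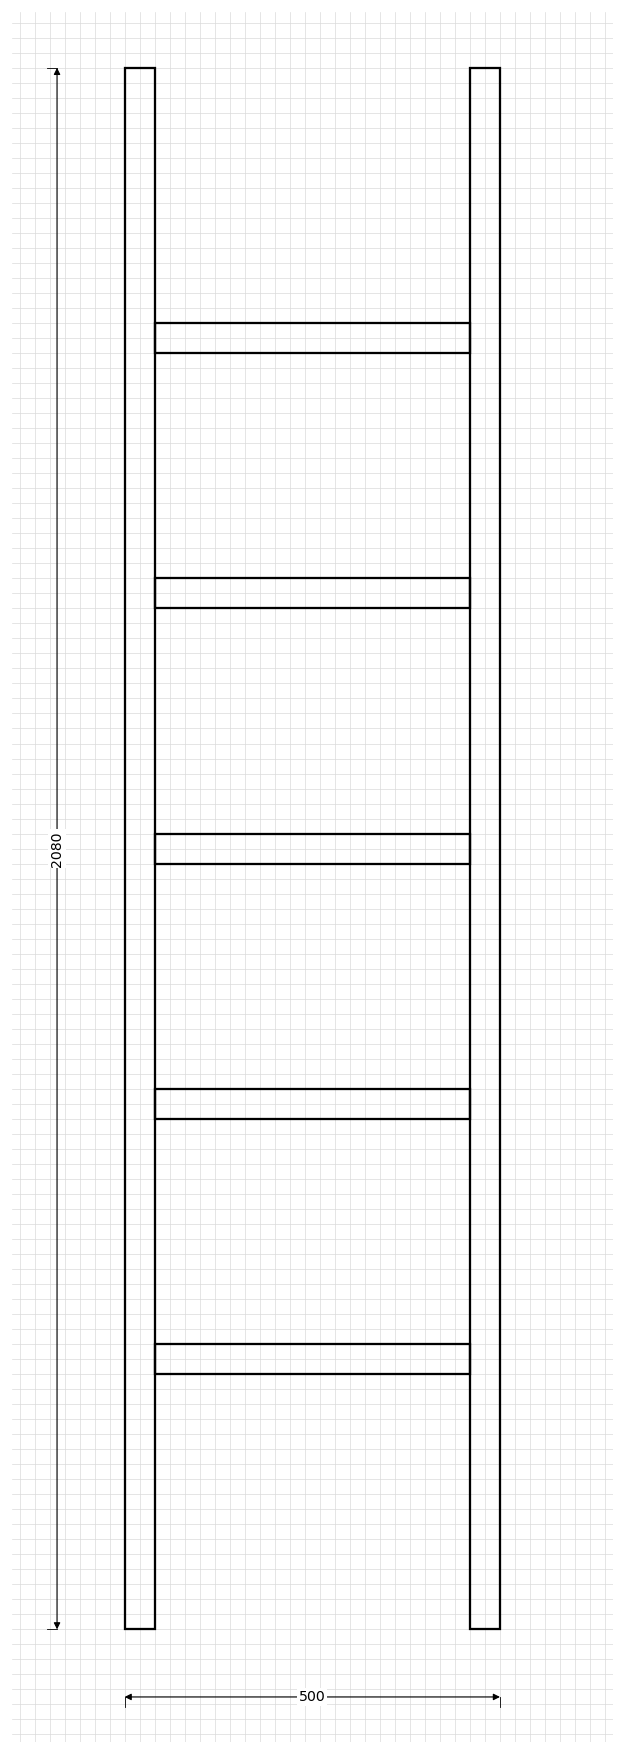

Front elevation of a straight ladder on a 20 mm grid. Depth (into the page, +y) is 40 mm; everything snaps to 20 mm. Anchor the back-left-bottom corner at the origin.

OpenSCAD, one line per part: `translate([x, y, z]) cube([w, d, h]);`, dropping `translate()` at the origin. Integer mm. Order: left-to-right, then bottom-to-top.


cube([40, 40, 2080]);
translate([40, 0, 340]) cube([420, 40, 40]);
translate([40, 0, 680]) cube([420, 40, 40]);
translate([40, 0, 1020]) cube([420, 40, 40]);
translate([40, 0, 1360]) cube([420, 40, 40]);
translate([40, 0, 1700]) cube([420, 40, 40]);
translate([460, 0, 0]) cube([40, 40, 2080]);
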